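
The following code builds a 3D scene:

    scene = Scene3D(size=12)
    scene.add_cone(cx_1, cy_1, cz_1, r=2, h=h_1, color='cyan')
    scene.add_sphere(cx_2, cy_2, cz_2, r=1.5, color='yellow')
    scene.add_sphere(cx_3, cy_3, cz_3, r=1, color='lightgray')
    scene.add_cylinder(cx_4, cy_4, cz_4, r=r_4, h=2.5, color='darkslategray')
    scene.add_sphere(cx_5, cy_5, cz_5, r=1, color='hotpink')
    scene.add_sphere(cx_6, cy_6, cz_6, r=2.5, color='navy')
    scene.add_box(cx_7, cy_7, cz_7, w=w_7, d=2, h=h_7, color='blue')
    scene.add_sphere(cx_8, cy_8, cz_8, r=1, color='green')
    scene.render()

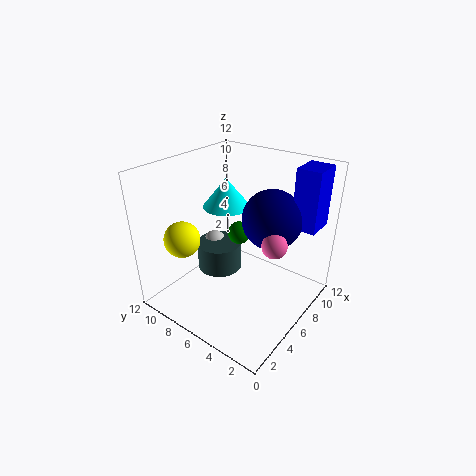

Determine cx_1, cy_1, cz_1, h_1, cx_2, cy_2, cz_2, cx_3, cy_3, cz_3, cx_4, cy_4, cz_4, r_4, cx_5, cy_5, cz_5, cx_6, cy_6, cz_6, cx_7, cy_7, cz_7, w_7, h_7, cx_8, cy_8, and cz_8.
cx_1 = 7, cy_1 = 8, cz_1 = 8, h_1 = 2.5, cx_2 = 3, cy_2 = 9.5, cz_2 = 6, cx_3 = 7, cy_3 = 9.5, cz_3 = 4, cx_4 = 6.5, cy_4 = 8.5, cz_4 = 2, r_4 = 2, cx_5 = 6, cy_5 = 2.5, cz_5 = 6.5, cx_6 = 8, cy_6 = 4, cz_6 = 7.5, cx_7 = 8.5, cy_7 = 0.5, cz_7 = 7, w_7 = 2.5, h_7 = 5, cx_8 = 7.5, cy_8 = 7, cz_8 = 5.5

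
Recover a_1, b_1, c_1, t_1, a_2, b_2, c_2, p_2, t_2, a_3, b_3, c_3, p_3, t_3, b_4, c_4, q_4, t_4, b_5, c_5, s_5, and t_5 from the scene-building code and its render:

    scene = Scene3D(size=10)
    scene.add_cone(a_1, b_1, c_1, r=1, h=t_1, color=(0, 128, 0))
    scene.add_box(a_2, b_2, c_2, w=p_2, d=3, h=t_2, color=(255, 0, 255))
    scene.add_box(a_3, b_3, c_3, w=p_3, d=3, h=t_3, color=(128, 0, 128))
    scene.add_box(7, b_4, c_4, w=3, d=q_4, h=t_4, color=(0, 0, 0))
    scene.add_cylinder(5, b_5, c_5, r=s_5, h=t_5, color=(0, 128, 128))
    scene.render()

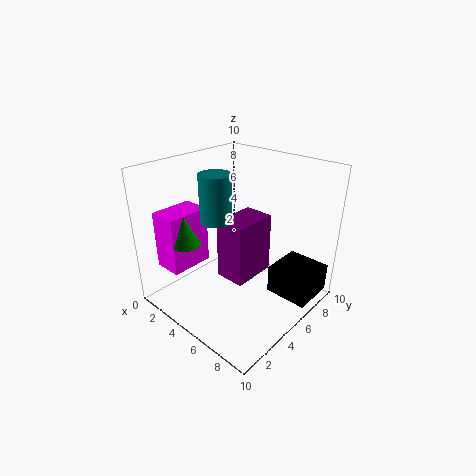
a_1 = 3, b_1 = 2, c_1 = 5, t_1 = 2, a_2 = 1, b_2 = 1, c_2 = 3, p_2 = 2, t_2 = 4, a_3 = 5, b_3 = 3, c_3 = 3, p_3 = 2, t_3 = 4, b_4 = 6, c_4 = 1, q_4 = 3, t_4 = 2, b_5 = 3, c_5 = 7, s_5 = 1, t_5 = 3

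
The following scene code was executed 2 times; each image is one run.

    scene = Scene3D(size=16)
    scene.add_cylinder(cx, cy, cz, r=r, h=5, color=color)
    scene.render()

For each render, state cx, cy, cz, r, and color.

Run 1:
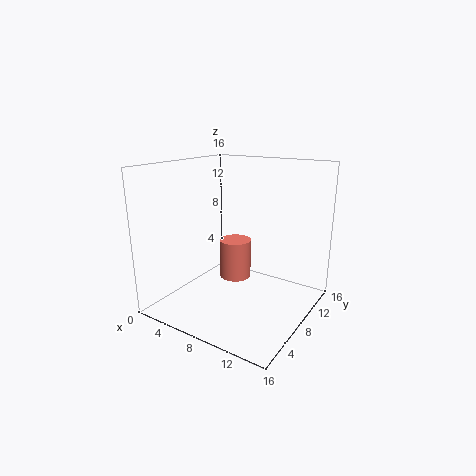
cx = 5, cy = 12, cz = 1, r = 2, color = 'salmon'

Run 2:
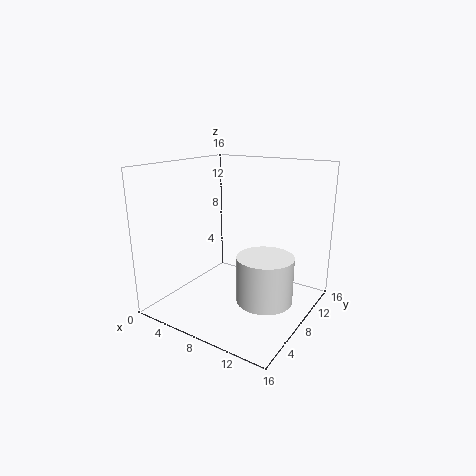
cx = 12, cy = 7, cz = 2, r = 3, color = 'white'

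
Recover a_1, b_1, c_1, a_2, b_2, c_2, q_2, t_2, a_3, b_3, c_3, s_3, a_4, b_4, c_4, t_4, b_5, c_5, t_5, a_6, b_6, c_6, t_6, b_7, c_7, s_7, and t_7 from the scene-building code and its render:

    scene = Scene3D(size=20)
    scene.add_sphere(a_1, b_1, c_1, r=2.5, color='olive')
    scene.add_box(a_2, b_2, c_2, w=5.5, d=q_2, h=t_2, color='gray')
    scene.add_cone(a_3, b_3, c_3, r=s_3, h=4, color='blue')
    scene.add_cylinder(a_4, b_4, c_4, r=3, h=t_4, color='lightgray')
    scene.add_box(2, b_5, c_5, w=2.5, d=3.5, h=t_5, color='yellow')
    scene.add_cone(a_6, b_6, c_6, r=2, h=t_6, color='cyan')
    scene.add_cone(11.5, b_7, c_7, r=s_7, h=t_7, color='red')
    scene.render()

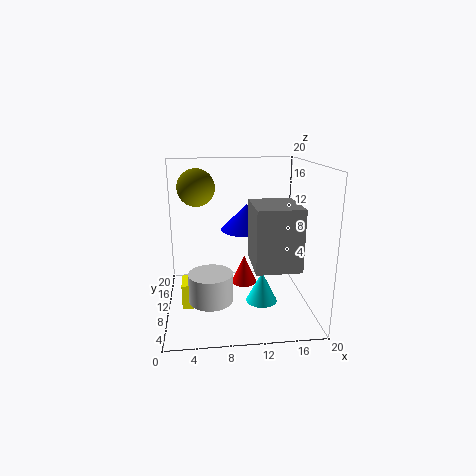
a_1 = 4.5, b_1 = 10.5, c_1 = 17, a_2 = 11, b_2 = 1, c_2 = 8.5, q_2 = 6.5, t_2 = 7.5, a_3 = 12, b_3 = 15.5, c_3 = 9.5, s_3 = 4, a_4 = 6, b_4 = 7.5, c_4 = 2, t_4 = 4, b_5 = 8, c_5 = 0.5, t_5 = 3.5, a_6 = 12.5, b_6 = 5, c_6 = 3, t_6 = 4, b_7 = 14.5, c_7 = 1, s_7 = 2, t_7 = 4.5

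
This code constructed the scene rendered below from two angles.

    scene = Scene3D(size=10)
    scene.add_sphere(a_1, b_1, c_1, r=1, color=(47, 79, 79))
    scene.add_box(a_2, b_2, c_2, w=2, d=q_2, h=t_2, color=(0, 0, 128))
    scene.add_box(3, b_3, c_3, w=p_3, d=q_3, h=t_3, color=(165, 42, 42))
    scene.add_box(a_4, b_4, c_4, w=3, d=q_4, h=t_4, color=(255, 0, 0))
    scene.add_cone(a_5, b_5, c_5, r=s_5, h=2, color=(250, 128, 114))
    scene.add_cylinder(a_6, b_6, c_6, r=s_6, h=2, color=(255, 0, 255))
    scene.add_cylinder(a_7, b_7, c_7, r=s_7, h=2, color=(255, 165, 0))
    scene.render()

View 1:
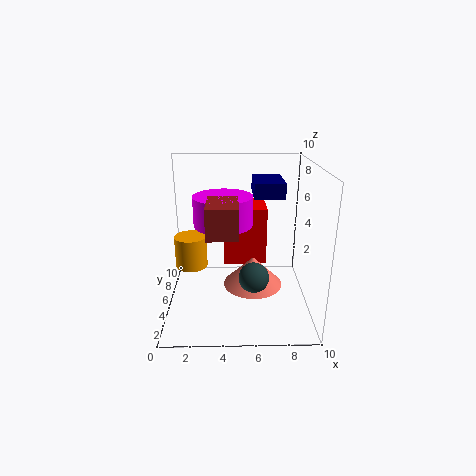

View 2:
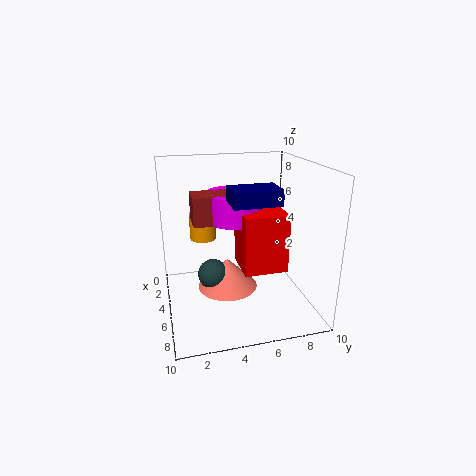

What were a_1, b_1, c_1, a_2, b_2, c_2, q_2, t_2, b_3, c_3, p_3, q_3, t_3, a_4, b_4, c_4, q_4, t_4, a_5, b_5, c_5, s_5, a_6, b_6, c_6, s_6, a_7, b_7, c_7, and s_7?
a_1 = 6, b_1 = 3, c_1 = 3, a_2 = 6, b_2 = 4, c_2 = 8, q_2 = 3, t_2 = 1, b_3 = 2, c_3 = 6, p_3 = 2, q_3 = 3, t_3 = 2, a_4 = 4, b_4 = 5, c_4 = 3, q_4 = 3, t_4 = 4, a_5 = 6, b_5 = 4, c_5 = 2, s_5 = 2, a_6 = 4, b_6 = 5, c_6 = 6, s_6 = 2, a_7 = 2, b_7 = 3, c_7 = 4, s_7 = 1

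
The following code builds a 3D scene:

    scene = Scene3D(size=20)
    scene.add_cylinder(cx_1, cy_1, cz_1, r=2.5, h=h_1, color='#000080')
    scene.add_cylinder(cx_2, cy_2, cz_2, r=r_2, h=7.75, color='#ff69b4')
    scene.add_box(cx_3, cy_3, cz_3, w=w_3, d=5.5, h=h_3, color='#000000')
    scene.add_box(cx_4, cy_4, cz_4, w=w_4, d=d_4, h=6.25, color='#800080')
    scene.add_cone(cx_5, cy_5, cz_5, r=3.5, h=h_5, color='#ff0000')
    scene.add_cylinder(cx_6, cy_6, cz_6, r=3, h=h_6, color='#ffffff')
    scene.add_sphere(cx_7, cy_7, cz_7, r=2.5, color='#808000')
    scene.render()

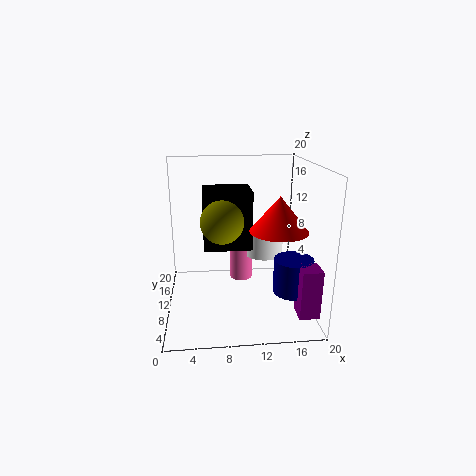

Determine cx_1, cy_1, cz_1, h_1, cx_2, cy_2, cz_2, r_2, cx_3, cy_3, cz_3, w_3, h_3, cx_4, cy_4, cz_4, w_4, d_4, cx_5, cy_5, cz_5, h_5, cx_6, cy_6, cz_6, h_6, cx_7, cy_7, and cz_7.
cx_1 = 16.5, cy_1 = 4.5, cz_1 = 4.5, h_1 = 4.5, cx_2 = 11, cy_2 = 15, cz_2 = 1.5, r_2 = 1.75, cx_3 = 5.25, cy_3 = 9.5, cz_3 = 8.25, w_3 = 6.75, h_3 = 8.25, cx_4 = 16.5, cy_4 = 0.5, cz_4 = 2.75, w_4 = 2.5, d_4 = 2.75, cx_5 = 14.25, cy_5 = 4, cz_5 = 13, h_5 = 4.25, cx_6 = 14.5, cy_6 = 14.75, cz_6 = 5.5, h_6 = 3.75, cx_7 = 7.5, cy_7 = 3.5, cz_7 = 14.5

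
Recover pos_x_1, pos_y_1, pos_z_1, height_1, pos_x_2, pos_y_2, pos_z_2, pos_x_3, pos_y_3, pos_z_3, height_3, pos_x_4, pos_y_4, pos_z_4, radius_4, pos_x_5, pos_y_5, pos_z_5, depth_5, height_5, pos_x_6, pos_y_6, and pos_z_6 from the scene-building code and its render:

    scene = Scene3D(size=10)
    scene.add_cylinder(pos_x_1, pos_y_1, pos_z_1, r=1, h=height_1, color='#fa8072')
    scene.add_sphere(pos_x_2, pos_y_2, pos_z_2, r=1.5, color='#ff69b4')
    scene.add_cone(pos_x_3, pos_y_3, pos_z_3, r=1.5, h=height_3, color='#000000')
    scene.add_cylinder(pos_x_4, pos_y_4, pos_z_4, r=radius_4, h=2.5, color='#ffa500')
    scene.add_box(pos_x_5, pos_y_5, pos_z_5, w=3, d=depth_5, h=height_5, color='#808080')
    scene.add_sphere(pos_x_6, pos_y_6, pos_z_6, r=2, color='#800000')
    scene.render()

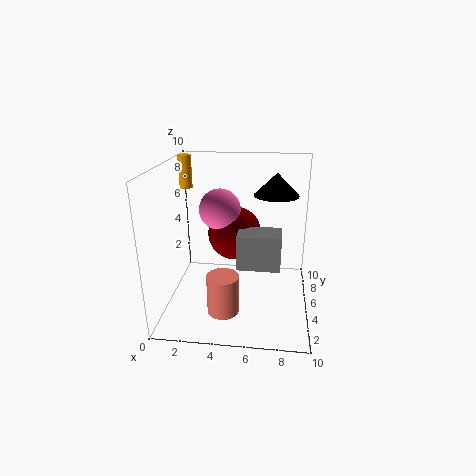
pos_x_1 = 4.5
pos_y_1 = 1.5
pos_z_1 = 1.5
height_1 = 2.5
pos_x_2 = 3.5
pos_y_2 = 6.5
pos_z_2 = 6.5
pos_x_3 = 7.5
pos_y_3 = 5.5
pos_z_3 = 8
height_3 = 1.5
pos_x_4 = 0.5
pos_y_4 = 8.5
pos_z_4 = 7.5
radius_4 = 0.5
pos_x_5 = 5
pos_y_5 = 4
pos_z_5 = 3
depth_5 = 2
height_5 = 2.5
pos_x_6 = 4.5
pos_y_6 = 7
pos_z_6 = 4.5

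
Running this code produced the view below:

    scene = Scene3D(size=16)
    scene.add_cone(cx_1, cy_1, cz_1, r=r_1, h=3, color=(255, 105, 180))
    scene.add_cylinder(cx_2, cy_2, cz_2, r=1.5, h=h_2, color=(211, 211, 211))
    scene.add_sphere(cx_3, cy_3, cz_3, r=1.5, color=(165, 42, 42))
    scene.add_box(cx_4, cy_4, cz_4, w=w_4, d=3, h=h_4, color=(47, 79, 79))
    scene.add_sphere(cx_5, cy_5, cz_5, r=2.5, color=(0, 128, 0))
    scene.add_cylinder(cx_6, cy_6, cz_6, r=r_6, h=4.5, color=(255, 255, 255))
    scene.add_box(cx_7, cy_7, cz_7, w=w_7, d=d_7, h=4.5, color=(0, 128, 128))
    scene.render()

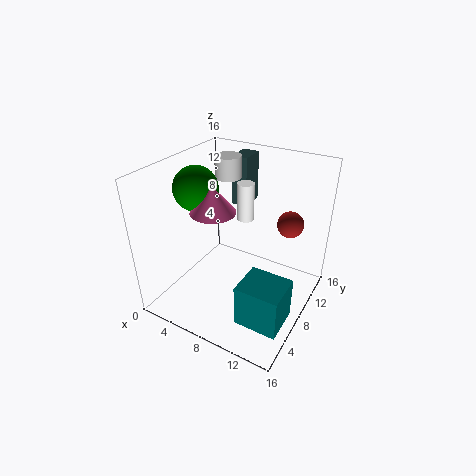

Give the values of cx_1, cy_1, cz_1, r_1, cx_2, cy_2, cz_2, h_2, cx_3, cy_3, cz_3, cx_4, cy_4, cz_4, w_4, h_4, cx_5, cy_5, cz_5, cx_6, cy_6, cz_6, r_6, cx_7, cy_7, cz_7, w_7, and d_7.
cx_1 = 5.5
cy_1 = 7
cz_1 = 11
r_1 = 2.5
cx_2 = 5
cy_2 = 11
cz_2 = 13.5
h_2 = 2.5
cx_3 = 12.5
cy_3 = 12
cz_3 = 9
cx_4 = 4.5
cy_4 = 12.5
cz_4 = 9.5
w_4 = 2
h_4 = 6
cx_5 = 3
cy_5 = 7.5
cz_5 = 13
cx_6 = 7
cy_6 = 11.5
cz_6 = 8.5
r_6 = 1
cx_7 = 11
cy_7 = 2
cz_7 = 2
w_7 = 4.5
d_7 = 4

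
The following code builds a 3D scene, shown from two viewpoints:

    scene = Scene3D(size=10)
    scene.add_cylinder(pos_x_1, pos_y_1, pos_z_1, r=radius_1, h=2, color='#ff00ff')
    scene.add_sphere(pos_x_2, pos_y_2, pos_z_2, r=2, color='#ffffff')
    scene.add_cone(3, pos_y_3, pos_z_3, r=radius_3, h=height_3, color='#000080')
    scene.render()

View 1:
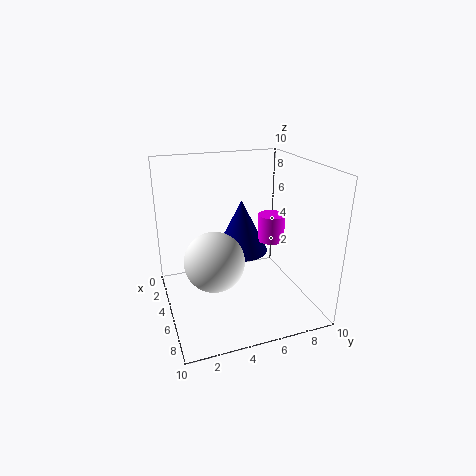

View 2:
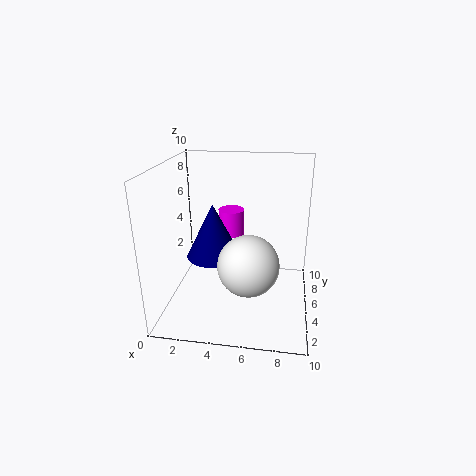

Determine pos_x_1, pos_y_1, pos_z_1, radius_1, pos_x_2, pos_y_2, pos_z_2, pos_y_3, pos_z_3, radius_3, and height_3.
pos_x_1 = 4
pos_y_1 = 8
pos_z_1 = 4
radius_1 = 1
pos_x_2 = 6
pos_y_2 = 3
pos_z_2 = 4
pos_y_3 = 6
pos_z_3 = 3
radius_3 = 2
height_3 = 4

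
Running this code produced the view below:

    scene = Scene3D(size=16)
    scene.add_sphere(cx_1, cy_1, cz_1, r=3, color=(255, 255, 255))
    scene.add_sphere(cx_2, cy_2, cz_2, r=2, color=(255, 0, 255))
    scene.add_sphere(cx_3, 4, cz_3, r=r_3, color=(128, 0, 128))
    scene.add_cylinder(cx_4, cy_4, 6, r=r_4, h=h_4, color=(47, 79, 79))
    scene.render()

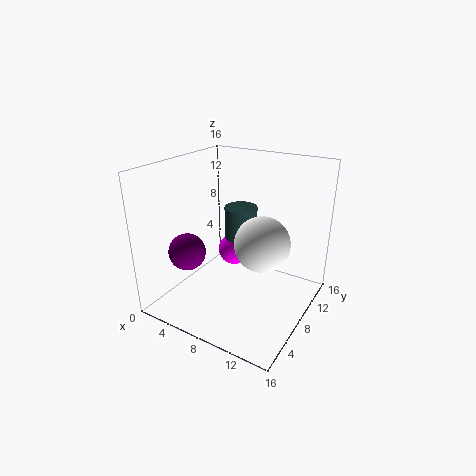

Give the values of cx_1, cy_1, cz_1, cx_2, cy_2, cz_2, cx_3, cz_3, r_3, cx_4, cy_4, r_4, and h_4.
cx_1 = 11, cy_1 = 8, cz_1 = 8, cx_2 = 5, cy_2 = 12, cz_2 = 4, cx_3 = 4, cz_3 = 7, r_3 = 2, cx_4 = 6, cy_4 = 12, r_4 = 2, h_4 = 4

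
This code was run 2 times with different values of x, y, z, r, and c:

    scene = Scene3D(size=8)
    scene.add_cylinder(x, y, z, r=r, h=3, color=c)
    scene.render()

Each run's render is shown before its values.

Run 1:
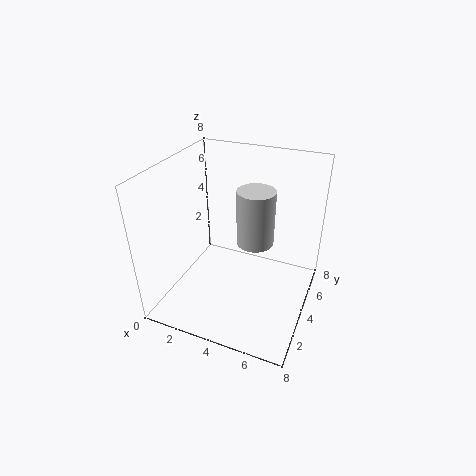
x = 5, y = 4, z = 4, r = 1, c = 'lightgray'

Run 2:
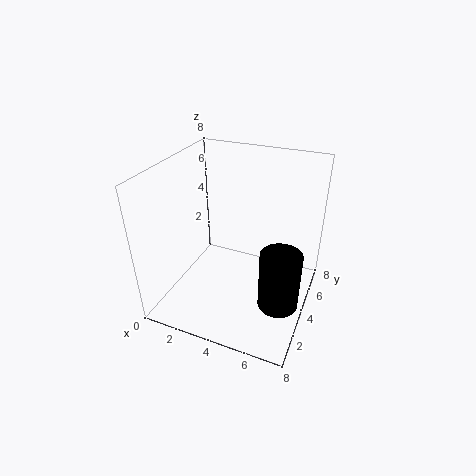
x = 7, y = 2, z = 2, r = 1, c = 'black'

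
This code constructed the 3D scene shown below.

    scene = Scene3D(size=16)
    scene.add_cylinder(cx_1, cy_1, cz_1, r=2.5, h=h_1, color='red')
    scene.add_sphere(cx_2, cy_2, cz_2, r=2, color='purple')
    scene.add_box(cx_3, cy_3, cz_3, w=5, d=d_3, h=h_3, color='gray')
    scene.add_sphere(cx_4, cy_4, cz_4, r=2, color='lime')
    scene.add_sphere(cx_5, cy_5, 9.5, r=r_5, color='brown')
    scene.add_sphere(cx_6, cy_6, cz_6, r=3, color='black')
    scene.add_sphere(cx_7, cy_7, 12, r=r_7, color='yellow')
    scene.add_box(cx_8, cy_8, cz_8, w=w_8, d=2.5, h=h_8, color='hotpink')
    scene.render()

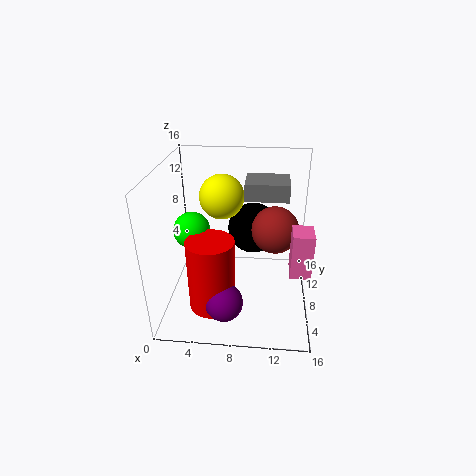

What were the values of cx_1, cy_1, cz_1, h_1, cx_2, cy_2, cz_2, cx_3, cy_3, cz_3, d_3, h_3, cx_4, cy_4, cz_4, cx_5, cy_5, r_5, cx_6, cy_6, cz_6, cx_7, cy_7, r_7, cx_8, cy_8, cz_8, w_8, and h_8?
cx_1 = 5.5, cy_1 = 4.5, cz_1 = 1.5, h_1 = 8, cx_2 = 7, cy_2 = 3, cz_2 = 3, cx_3 = 8.5, cy_3 = 10, cz_3 = 11.5, d_3 = 4, h_3 = 2, cx_4 = 3, cy_4 = 7.5, cz_4 = 9, cx_5 = 12, cy_5 = 7.5, r_5 = 2.5, cx_6 = 9.5, cy_6 = 11.5, cz_6 = 7.5, cx_7 = 6, cy_7 = 10, r_7 = 2.5, cx_8 = 13.5, cy_8 = 2.5, cz_8 = 7, w_8 = 2, h_8 = 4.5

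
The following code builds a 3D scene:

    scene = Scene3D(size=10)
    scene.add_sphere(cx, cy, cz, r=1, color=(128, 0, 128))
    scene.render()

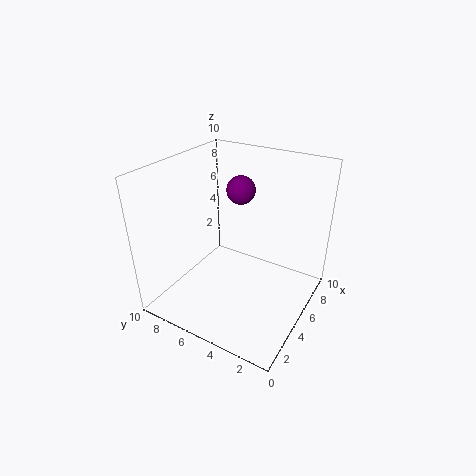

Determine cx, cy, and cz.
cx = 6.25; cy = 5.5; cz = 8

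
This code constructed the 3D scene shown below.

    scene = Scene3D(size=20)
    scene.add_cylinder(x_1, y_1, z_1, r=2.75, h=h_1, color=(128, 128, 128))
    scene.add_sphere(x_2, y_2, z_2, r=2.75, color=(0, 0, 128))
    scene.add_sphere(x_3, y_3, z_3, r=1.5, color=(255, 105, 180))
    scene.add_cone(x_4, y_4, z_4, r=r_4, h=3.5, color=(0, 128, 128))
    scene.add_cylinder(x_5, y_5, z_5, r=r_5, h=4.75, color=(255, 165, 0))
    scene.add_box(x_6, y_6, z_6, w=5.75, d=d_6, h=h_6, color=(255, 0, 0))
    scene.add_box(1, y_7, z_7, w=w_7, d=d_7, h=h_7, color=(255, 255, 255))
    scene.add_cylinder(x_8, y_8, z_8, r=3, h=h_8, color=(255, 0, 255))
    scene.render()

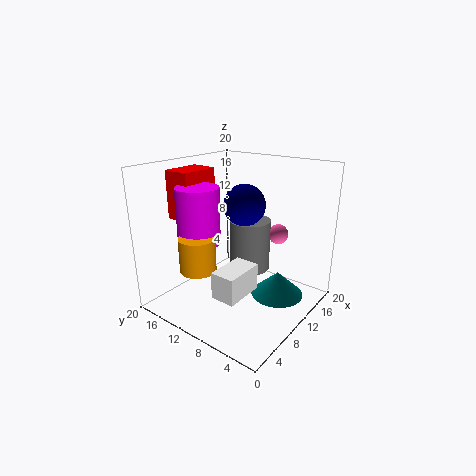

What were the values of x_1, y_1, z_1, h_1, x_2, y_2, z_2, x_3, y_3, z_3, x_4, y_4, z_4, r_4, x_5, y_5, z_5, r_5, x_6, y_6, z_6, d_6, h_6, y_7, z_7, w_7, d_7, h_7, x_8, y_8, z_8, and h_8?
x_1 = 10.75; y_1 = 8.5; z_1 = 5.75; h_1 = 7; x_2 = 9.75; y_2 = 8.75; z_2 = 15; x_3 = 16.75; y_3 = 7.5; z_3 = 9; x_4 = 13.25; y_4 = 5.25; z_4 = 1.25; r_4 = 3.75; x_5 = 5.25; y_5 = 13.25; z_5 = 6; r_5 = 2.5; x_6 = 6.5; y_6 = 16; z_6 = 11.75; d_6 = 4; h_6 = 7; y_7 = 4; z_7 = 6.25; w_7 = 5; d_7 = 3; h_7 = 3.25; x_8 = 7.25; y_8 = 14.75; z_8 = 9; h_8 = 8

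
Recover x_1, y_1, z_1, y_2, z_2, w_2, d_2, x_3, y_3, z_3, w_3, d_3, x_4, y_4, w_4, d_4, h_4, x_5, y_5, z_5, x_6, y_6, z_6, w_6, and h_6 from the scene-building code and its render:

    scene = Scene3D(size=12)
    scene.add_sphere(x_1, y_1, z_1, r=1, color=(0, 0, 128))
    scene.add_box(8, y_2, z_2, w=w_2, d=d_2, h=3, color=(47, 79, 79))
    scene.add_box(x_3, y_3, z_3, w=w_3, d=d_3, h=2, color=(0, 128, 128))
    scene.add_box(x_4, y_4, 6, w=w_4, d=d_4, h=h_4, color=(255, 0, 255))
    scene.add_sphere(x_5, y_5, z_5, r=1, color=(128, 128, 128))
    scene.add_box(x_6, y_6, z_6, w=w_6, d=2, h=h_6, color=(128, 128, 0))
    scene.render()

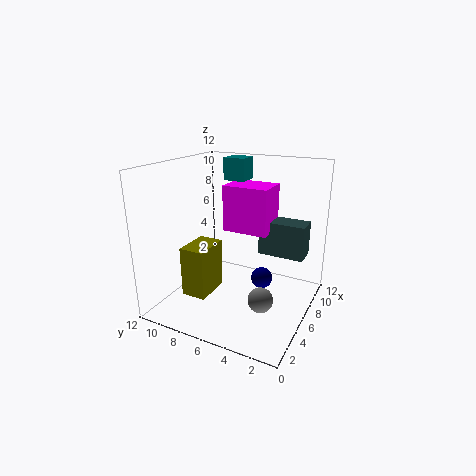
x_1 = 9
y_1 = 5
z_1 = 1
y_2 = 1
z_2 = 4
w_2 = 2
d_2 = 4
x_3 = 9
y_3 = 7
z_3 = 10
w_3 = 2
d_3 = 2
x_4 = 7
y_4 = 4
w_4 = 3
d_4 = 4
h_4 = 4
x_5 = 4
y_5 = 3
z_5 = 2
x_6 = 2
y_6 = 7
z_6 = 2
w_6 = 3
h_6 = 4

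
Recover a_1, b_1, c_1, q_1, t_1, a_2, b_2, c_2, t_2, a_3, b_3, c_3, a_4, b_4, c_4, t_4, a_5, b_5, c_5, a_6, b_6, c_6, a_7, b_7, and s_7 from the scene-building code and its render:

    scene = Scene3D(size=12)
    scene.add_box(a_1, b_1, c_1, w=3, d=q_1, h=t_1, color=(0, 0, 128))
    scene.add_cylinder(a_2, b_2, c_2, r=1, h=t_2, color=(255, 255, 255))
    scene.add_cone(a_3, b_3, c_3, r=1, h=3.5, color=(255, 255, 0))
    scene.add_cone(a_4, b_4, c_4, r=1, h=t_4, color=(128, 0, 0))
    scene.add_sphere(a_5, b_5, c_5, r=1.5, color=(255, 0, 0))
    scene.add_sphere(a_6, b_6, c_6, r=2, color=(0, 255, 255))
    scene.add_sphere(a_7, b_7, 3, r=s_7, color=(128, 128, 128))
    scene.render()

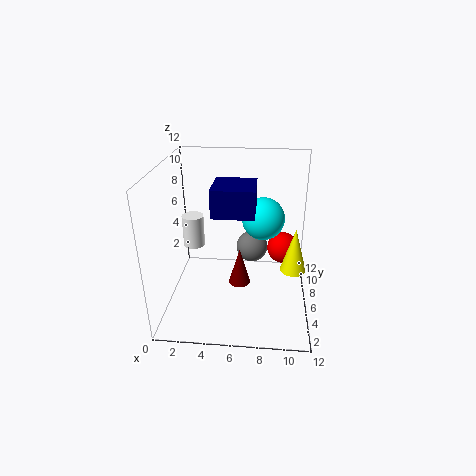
a_1 = 4.5, b_1 = 2, c_1 = 9.5, q_1 = 3, t_1 = 2, a_2 = 1.5, b_2 = 9, c_2 = 3.5, t_2 = 3, a_3 = 10.5, b_3 = 4, c_3 = 4.5, a_4 = 6, b_4 = 7.5, c_4 = 0.5, t_4 = 3.5, a_5 = 10, b_5 = 10, c_5 = 3, a_6 = 8, b_6 = 10, c_6 = 6, a_7 = 7, b_7 = 10, s_7 = 1.5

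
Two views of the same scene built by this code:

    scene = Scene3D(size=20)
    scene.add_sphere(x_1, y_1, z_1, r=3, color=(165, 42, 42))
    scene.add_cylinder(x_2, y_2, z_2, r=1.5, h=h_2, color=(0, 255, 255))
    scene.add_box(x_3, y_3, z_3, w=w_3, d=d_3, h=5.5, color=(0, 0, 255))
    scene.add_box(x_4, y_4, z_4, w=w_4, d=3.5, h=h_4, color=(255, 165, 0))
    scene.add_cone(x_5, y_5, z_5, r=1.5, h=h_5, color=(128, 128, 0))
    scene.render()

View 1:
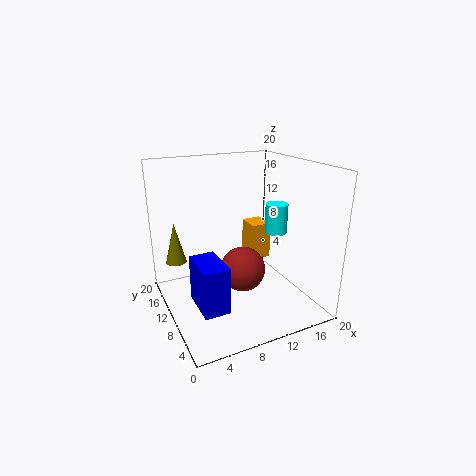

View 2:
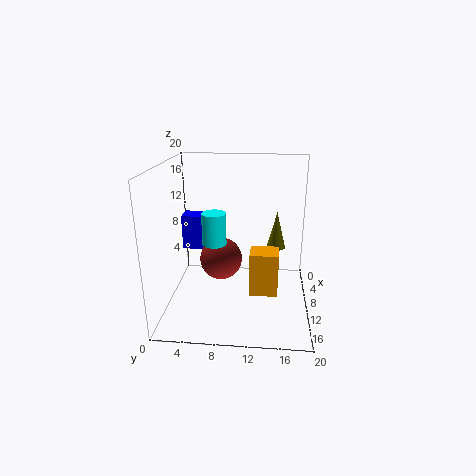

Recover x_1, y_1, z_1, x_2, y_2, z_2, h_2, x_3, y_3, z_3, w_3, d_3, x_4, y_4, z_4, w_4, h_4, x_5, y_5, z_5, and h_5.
x_1 = 9.5
y_1 = 7.5
z_1 = 6.5
x_2 = 14.5
y_2 = 7.5
z_2 = 11
h_2 = 4
x_3 = 1.5
y_3 = 0.5
z_3 = 5.5
w_3 = 3
d_3 = 5
x_4 = 13.5
y_4 = 12
z_4 = 5
w_4 = 3
h_4 = 5.5
x_5 = 2.5
y_5 = 15.5
z_5 = 5.5
h_5 = 6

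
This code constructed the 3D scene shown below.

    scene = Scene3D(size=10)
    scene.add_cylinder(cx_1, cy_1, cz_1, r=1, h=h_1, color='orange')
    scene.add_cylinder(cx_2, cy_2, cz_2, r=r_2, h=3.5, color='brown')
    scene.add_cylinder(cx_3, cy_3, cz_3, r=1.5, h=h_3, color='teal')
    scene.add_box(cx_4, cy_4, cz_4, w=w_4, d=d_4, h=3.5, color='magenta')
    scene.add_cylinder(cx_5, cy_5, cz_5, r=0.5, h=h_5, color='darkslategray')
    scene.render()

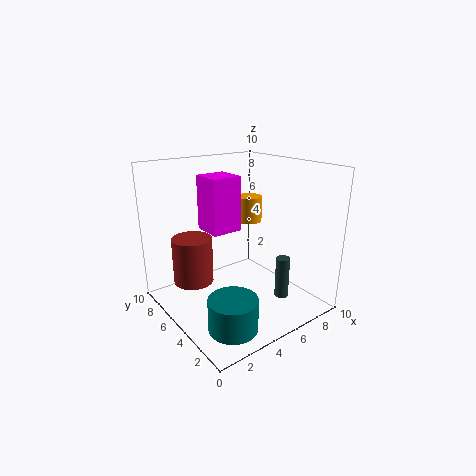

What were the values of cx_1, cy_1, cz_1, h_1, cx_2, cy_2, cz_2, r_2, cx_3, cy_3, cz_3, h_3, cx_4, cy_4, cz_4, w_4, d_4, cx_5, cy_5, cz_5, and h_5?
cx_1 = 8
cy_1 = 7.5
cz_1 = 5
h_1 = 2
cx_2 = 3
cy_2 = 8
cz_2 = 1
r_2 = 1.5
cx_3 = 2
cy_3 = 1.5
cz_3 = 1
h_3 = 2
cx_4 = 2.5
cy_4 = 4
cz_4 = 6
w_4 = 2
d_4 = 2
cx_5 = 7.5
cy_5 = 3
cz_5 = 0.5
h_5 = 3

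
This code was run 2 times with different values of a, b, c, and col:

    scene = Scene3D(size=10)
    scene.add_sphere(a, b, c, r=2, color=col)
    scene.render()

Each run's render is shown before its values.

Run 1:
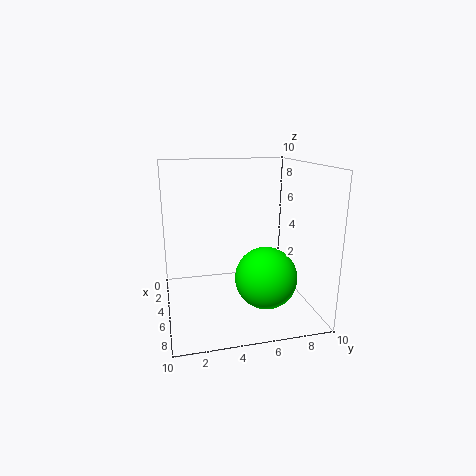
a = 7.5
b = 6.25
c = 3
col = 'lime'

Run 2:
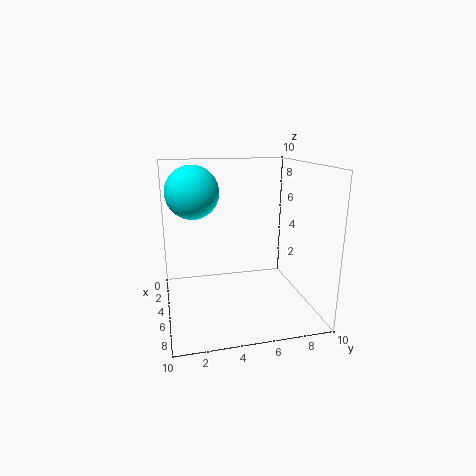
a = 2
b = 2.25
c = 7.75
col = 'cyan'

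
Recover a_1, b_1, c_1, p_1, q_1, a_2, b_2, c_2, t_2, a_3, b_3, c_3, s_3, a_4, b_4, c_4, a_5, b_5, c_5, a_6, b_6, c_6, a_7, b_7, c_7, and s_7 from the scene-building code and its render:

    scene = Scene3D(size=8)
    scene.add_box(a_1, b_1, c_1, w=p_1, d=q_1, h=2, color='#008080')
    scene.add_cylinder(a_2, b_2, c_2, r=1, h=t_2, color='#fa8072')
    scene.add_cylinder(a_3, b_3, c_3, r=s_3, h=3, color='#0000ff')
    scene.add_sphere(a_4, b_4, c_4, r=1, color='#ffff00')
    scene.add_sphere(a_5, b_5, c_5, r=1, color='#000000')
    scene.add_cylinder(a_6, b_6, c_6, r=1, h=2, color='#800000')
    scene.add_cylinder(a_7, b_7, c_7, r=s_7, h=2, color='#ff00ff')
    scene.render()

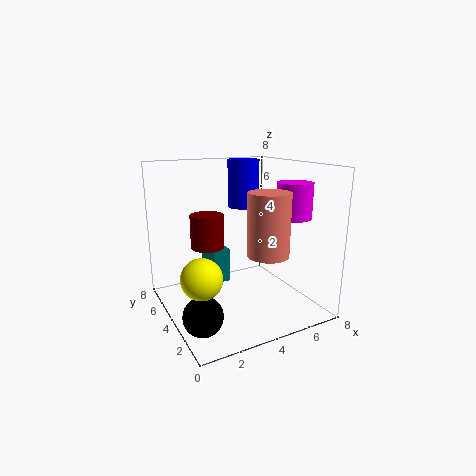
a_1 = 3; b_1 = 5; c_1 = 1; p_1 = 1; q_1 = 2; a_2 = 4; b_2 = 1; c_2 = 4; t_2 = 3; a_3 = 6; b_3 = 7; c_3 = 5; s_3 = 1; a_4 = 1; b_4 = 2; c_4 = 3; a_5 = 1; b_5 = 2; c_5 = 1; a_6 = 3; b_6 = 6; c_6 = 3; a_7 = 7; b_7 = 3; c_7 = 5; s_7 = 1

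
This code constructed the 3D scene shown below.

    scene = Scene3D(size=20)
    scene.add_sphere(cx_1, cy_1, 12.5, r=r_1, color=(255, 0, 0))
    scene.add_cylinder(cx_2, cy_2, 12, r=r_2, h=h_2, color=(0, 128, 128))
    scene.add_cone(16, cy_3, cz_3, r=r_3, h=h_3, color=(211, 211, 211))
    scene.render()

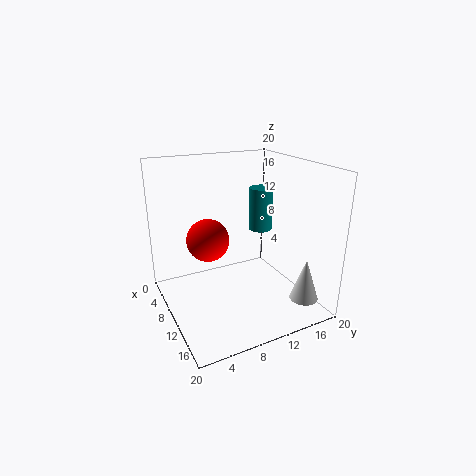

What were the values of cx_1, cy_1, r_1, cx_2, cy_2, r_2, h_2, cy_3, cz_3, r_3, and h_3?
cx_1 = 14, cy_1 = 4, r_1 = 2.5, cx_2 = 12.5, cy_2 = 12, r_2 = 1.5, h_2 = 5.5, cy_3 = 17.5, cz_3 = 1.5, r_3 = 2, h_3 = 6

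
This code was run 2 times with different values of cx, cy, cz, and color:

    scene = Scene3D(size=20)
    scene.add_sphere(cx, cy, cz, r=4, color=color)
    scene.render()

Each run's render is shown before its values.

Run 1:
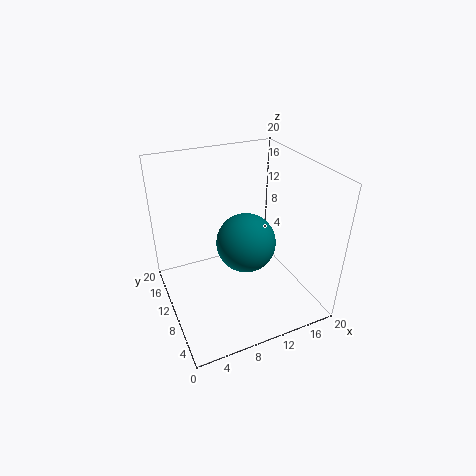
cx = 10.5; cy = 8.5; cz = 10; color = 'teal'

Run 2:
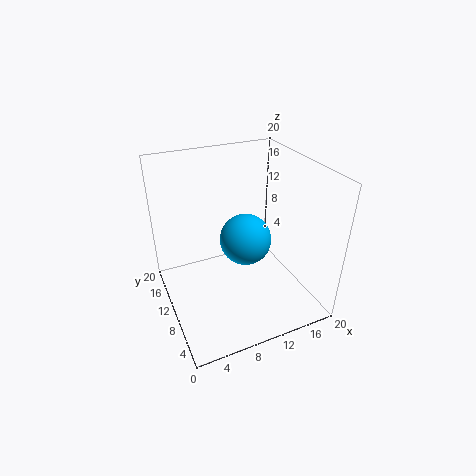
cx = 13; cy = 13.75; cz = 6.75; color = 'deepskyblue'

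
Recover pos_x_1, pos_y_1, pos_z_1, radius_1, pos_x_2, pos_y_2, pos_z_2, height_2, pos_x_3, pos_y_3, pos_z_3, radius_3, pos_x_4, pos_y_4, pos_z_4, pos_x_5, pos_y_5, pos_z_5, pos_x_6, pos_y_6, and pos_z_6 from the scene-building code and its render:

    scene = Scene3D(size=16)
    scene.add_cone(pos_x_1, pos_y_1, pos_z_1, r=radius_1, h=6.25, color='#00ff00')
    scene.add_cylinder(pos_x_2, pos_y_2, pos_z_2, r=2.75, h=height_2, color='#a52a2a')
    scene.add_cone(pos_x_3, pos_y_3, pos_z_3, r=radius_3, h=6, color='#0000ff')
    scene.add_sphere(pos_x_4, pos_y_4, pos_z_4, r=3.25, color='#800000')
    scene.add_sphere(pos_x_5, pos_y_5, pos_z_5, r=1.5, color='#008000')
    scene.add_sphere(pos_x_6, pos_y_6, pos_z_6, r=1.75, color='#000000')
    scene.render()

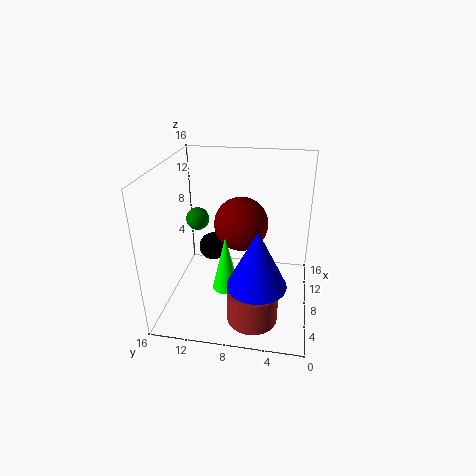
pos_x_1 = 6
pos_y_1 = 9
pos_z_1 = 2.75
radius_1 = 1.5
pos_x_2 = 4.25
pos_y_2 = 5.75
pos_z_2 = 0.25
height_2 = 3.75
pos_x_3 = 3.25
pos_y_3 = 5.25
pos_z_3 = 5.5
radius_3 = 3
pos_x_4 = 11.5
pos_y_4 = 8.25
pos_z_4 = 8
pos_x_5 = 14
pos_y_5 = 14.5
pos_z_5 = 7
pos_x_6 = 12
pos_y_6 = 12
pos_z_6 = 4.25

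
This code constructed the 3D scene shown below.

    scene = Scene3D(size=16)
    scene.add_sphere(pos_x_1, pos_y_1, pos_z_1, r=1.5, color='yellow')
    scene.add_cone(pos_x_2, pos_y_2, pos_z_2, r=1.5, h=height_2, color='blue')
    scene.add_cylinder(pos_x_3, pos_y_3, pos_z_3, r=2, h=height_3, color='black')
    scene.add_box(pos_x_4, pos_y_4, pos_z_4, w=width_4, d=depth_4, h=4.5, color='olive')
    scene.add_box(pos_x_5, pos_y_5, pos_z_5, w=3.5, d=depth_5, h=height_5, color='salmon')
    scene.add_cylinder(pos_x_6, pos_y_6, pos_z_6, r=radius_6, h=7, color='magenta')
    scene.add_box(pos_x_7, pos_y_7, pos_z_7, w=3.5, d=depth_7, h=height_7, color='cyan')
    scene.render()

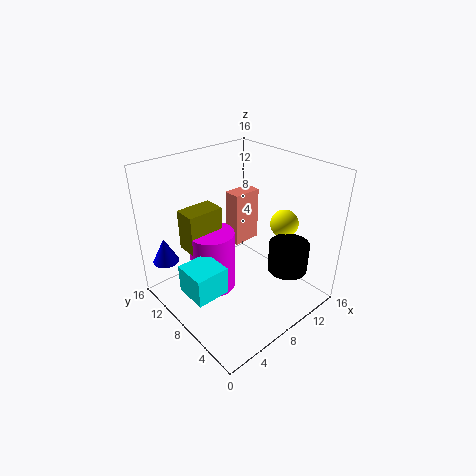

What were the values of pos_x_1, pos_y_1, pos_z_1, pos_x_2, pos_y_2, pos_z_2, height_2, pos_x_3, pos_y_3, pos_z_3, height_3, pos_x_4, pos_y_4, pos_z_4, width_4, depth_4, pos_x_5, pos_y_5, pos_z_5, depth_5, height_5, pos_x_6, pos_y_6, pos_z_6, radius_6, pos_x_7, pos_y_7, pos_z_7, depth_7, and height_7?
pos_x_1 = 11.5; pos_y_1 = 4.5; pos_z_1 = 10; pos_x_2 = 2; pos_y_2 = 14; pos_z_2 = 4.5; height_2 = 3; pos_x_3 = 9.5; pos_y_3 = 2; pos_z_3 = 6.5; height_3 = 3; pos_x_4 = 3; pos_y_4 = 9.5; pos_z_4 = 7; width_4 = 4; depth_4 = 2.5; pos_x_5 = 10; pos_y_5 = 10.5; pos_z_5 = 5; depth_5 = 2; height_5 = 6.5; pos_x_6 = 5.5; pos_y_6 = 9.5; pos_z_6 = 2; radius_6 = 2.5; pos_x_7 = 0.5; pos_y_7 = 5; pos_z_7 = 4.5; depth_7 = 3.5; height_7 = 3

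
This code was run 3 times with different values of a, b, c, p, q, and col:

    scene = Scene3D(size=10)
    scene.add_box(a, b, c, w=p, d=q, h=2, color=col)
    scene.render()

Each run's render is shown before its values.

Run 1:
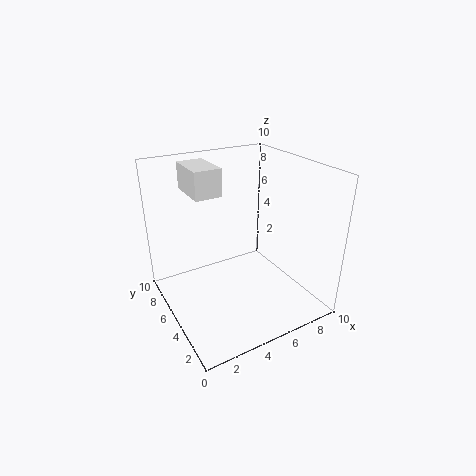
a = 2.75, b = 6.75, c = 7.5, p = 2, q = 3.25, col = 'white'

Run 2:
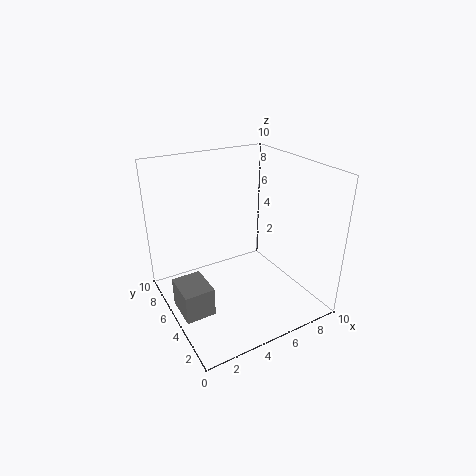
a = 0.25, b = 3.25, c = 0.75, p = 2, q = 2.5, col = 'gray'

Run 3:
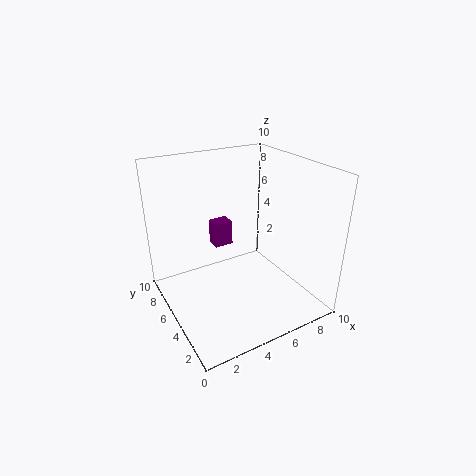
a = 5, b = 8.5, c = 2.5, p = 1.5, q = 1.25, col = 'purple'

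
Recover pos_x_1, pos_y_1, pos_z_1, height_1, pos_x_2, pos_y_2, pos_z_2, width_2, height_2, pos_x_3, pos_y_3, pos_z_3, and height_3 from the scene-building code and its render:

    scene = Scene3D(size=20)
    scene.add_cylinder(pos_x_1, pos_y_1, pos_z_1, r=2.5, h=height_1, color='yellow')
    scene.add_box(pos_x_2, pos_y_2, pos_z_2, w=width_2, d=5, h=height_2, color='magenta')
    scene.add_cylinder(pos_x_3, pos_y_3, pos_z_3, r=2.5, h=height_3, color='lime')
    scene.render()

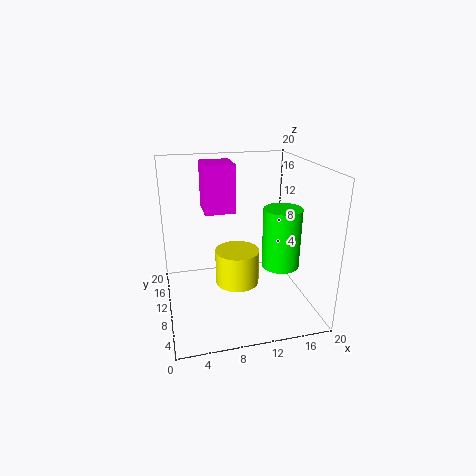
pos_x_1 = 8; pos_y_1 = 2.5; pos_z_1 = 8; height_1 = 4; pos_x_2 = 6; pos_y_2 = 13; pos_z_2 = 12.5; width_2 = 4.5; height_2 = 7; pos_x_3 = 15; pos_y_3 = 6.5; pos_z_3 = 7; height_3 = 8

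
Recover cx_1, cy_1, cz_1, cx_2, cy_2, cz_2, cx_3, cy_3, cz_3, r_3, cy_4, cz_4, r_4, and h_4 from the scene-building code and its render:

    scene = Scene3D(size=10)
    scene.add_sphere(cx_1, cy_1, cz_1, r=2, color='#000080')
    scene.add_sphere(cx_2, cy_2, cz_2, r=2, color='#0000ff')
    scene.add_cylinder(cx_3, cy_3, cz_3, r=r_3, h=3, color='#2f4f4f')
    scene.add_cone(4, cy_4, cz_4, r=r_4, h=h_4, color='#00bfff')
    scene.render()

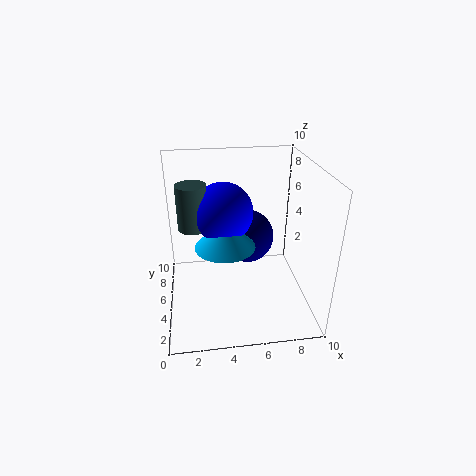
cx_1 = 6, cy_1 = 7, cz_1 = 4, cx_2 = 4, cy_2 = 5, cz_2 = 7, cx_3 = 2, cy_3 = 5, cz_3 = 6, r_3 = 1, cy_4 = 4, cz_4 = 5, r_4 = 2, h_4 = 2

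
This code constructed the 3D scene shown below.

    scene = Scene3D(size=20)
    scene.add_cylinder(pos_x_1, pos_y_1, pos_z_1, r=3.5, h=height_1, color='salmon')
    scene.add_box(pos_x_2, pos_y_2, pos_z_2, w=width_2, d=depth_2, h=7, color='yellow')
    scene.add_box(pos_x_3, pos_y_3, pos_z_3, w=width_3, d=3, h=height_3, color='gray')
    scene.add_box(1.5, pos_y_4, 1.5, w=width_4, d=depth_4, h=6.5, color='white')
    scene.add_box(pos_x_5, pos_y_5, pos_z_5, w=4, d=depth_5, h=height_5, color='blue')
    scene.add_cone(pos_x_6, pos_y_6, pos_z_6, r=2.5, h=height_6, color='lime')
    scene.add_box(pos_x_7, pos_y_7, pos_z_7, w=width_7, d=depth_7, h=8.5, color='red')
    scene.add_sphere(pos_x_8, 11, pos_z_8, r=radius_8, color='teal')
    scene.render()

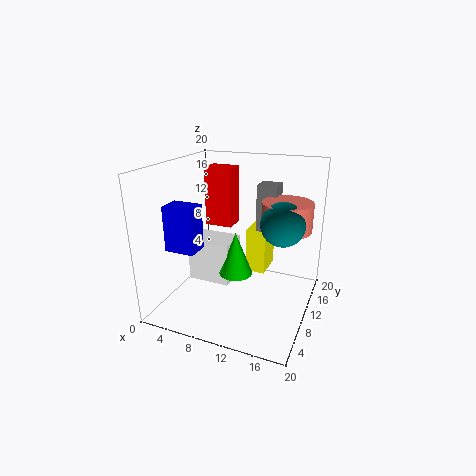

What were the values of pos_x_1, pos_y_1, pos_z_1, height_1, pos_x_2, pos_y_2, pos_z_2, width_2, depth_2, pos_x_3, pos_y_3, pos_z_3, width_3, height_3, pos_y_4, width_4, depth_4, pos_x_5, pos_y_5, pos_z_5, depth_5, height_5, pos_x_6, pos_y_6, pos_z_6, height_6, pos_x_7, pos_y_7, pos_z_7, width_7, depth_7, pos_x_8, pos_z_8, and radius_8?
pos_x_1 = 16, pos_y_1 = 13, pos_z_1 = 11, height_1 = 4, pos_x_2 = 9.5, pos_y_2 = 14.5, pos_z_2 = 2.5, width_2 = 3, depth_2 = 5, pos_x_3 = 11, pos_y_3 = 14.5, pos_z_3 = 9, width_3 = 3, height_3 = 7.5, pos_y_4 = 10.5, width_4 = 6.5, depth_4 = 5, pos_x_5 = 2.5, pos_y_5 = 3.5, pos_z_5 = 9.5, depth_5 = 3, height_5 = 6, pos_x_6 = 9, pos_y_6 = 11.5, pos_z_6 = 3.5, height_6 = 6.5, pos_x_7 = 4, pos_y_7 = 12, pos_z_7 = 10.5, width_7 = 4, depth_7 = 3, pos_x_8 = 16, pos_z_8 = 12.5, radius_8 = 3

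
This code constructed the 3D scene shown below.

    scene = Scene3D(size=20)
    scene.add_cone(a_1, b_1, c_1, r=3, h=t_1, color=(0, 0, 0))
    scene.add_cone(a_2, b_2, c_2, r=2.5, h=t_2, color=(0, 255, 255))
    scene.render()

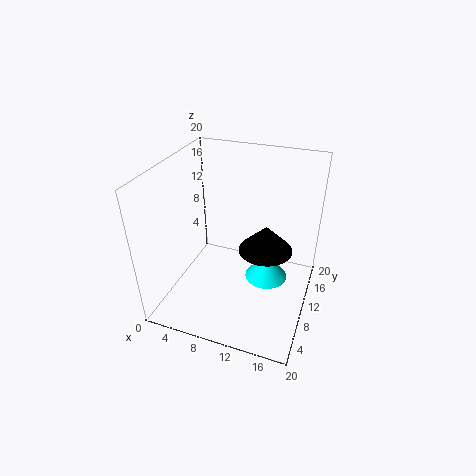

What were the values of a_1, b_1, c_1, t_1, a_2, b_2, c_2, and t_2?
a_1 = 15.5
b_1 = 4
c_1 = 13.5
t_1 = 3
a_2 = 15.5
b_2 = 5
c_2 = 9
t_2 = 3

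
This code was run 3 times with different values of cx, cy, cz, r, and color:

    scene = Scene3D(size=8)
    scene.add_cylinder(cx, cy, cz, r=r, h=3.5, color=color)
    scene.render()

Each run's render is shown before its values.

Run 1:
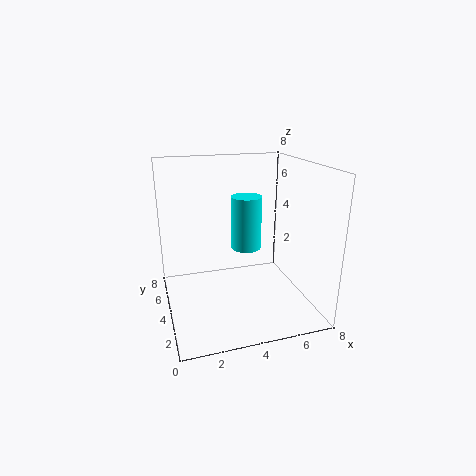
cx = 5.5; cy = 7; cz = 2; r = 1; color = 'cyan'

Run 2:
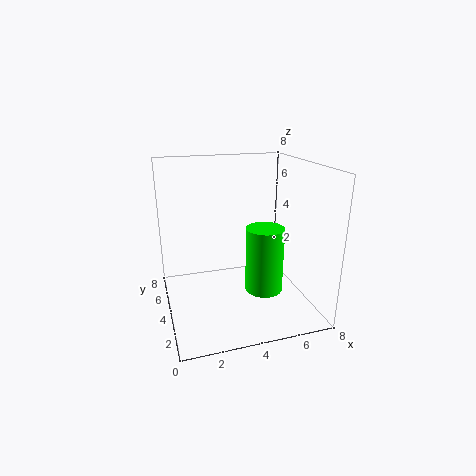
cx = 5; cy = 2.5; cz = 1.5; r = 1; color = 'lime'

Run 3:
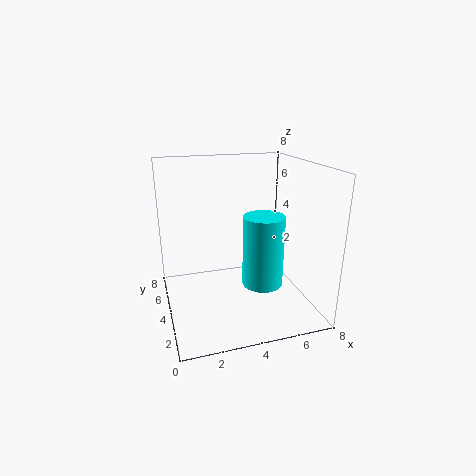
cx = 4.5; cy = 1.5; cz = 2.5; r = 1; color = 'cyan'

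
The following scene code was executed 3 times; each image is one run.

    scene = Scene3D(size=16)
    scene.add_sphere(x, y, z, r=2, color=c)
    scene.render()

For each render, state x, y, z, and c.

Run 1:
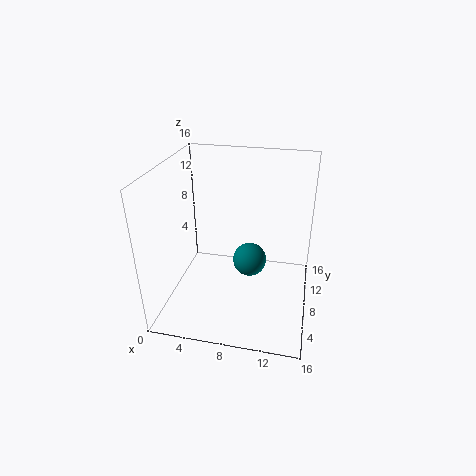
x = 9, y = 10, z = 4, c = 'teal'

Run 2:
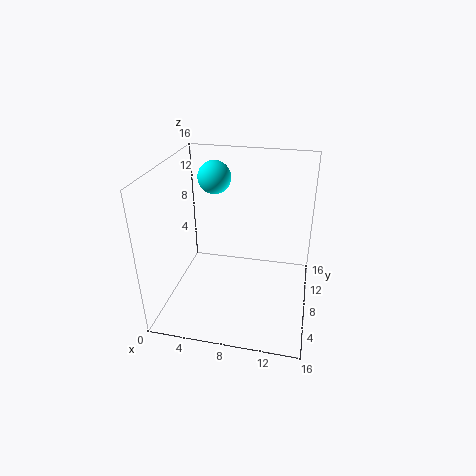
x = 4, y = 13, z = 13, c = 'cyan'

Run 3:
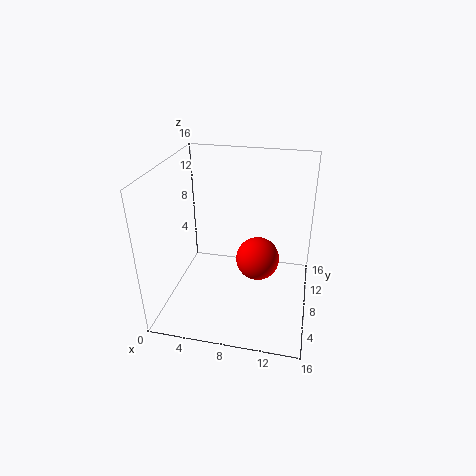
x = 11, y = 3, z = 9, c = 'red'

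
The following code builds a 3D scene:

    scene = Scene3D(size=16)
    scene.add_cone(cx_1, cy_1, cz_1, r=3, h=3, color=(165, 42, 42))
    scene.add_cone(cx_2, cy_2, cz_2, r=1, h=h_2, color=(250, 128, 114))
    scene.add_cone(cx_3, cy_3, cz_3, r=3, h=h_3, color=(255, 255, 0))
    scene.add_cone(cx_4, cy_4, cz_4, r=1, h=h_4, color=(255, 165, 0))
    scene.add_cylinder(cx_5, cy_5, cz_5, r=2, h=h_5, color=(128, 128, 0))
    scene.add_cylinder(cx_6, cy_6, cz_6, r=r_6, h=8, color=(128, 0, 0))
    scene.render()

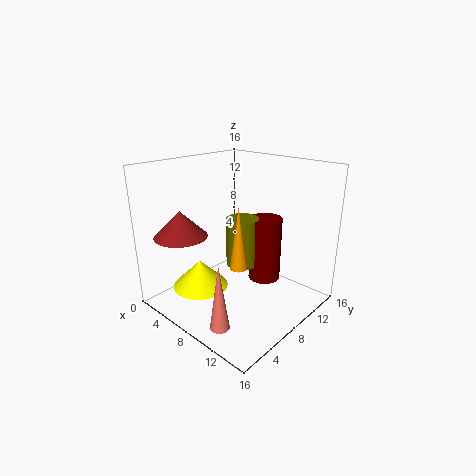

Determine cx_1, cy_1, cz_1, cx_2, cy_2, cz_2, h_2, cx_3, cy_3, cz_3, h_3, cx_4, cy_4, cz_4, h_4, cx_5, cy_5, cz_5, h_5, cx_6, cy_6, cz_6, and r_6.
cx_1 = 3; cy_1 = 4; cz_1 = 8; cx_2 = 11; cy_2 = 2; cz_2 = 1; h_2 = 7; cx_3 = 6; cy_3 = 4; cz_3 = 3; h_3 = 3; cx_4 = 9; cy_4 = 7; cz_4 = 5; h_4 = 7; cx_5 = 6; cy_5 = 11; cz_5 = 3; h_5 = 6; cx_6 = 8; cy_6 = 13; cz_6 = 1; r_6 = 2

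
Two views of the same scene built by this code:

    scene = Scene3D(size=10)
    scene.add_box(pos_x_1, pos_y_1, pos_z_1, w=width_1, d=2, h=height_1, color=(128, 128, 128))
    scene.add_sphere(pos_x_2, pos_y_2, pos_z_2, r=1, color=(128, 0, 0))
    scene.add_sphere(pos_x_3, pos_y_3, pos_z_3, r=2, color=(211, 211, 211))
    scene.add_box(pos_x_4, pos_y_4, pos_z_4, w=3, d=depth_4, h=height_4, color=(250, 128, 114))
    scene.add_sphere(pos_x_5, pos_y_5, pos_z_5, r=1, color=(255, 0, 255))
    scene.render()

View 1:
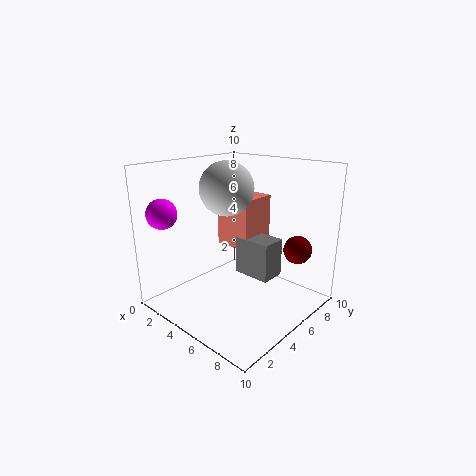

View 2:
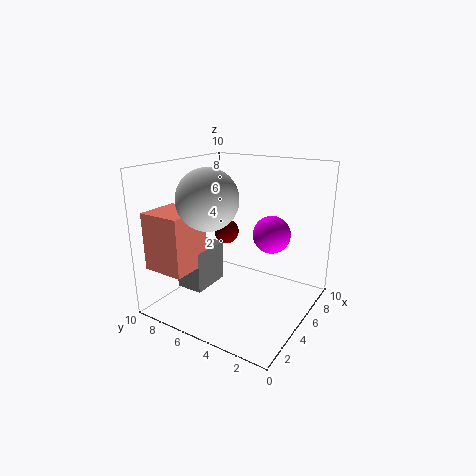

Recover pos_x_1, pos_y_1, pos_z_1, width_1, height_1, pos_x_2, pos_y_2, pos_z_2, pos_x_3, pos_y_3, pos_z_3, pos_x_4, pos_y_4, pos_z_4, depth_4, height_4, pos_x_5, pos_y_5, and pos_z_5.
pos_x_1 = 3; pos_y_1 = 7; pos_z_1 = 1; width_1 = 3; height_1 = 3; pos_x_2 = 8; pos_y_2 = 8; pos_z_2 = 4; pos_x_3 = 3; pos_y_3 = 6; pos_z_3 = 8; pos_x_4 = 1; pos_y_4 = 7; pos_z_4 = 3; depth_4 = 3; height_4 = 4; pos_x_5 = 2; pos_y_5 = 1; pos_z_5 = 7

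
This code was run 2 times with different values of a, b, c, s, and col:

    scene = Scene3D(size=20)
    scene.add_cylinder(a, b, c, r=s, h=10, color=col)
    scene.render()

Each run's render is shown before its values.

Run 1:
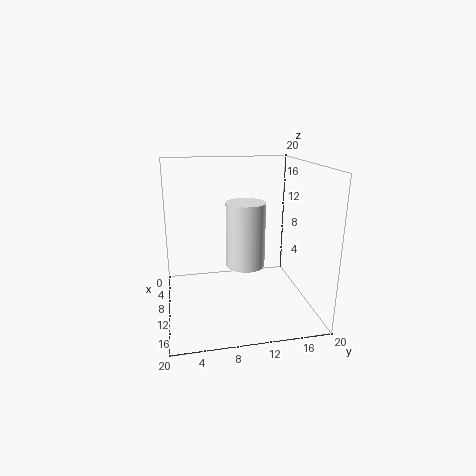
a = 6
b = 12
c = 4
s = 3
col = 'white'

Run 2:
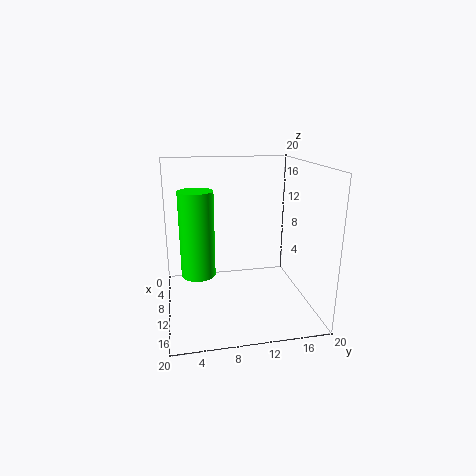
a = 16
b = 4
c = 8
s = 2
col = 'lime'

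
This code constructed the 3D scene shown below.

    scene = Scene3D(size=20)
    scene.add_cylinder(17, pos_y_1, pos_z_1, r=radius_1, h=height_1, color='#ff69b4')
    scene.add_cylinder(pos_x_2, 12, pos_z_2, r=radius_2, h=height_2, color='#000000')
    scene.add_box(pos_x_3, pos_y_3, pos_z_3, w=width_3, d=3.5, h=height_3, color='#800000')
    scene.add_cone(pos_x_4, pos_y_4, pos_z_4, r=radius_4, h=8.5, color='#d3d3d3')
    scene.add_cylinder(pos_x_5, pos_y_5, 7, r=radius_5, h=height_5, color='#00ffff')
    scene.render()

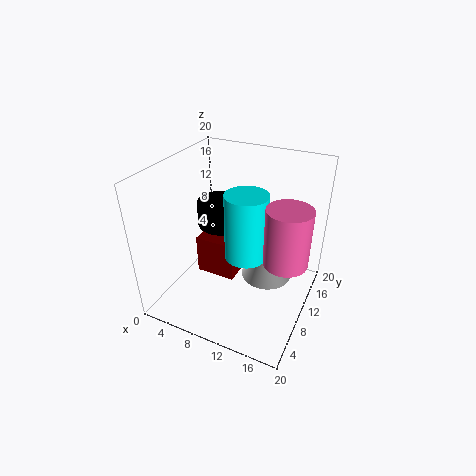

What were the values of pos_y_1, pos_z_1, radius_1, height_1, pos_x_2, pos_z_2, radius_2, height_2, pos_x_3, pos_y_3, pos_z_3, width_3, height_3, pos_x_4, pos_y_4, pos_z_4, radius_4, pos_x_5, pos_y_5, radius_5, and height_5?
pos_y_1 = 10
pos_z_1 = 8
radius_1 = 3
height_1 = 8
pos_x_2 = 6.5
pos_z_2 = 10.5
radius_2 = 3.5
height_2 = 3.5
pos_x_3 = 3
pos_y_3 = 10
pos_z_3 = 2
width_3 = 6
height_3 = 6
pos_x_4 = 12.5
pos_y_4 = 15.5
pos_z_4 = 0.5
radius_4 = 4
pos_x_5 = 11
pos_y_5 = 10.5
radius_5 = 3
height_5 = 9.5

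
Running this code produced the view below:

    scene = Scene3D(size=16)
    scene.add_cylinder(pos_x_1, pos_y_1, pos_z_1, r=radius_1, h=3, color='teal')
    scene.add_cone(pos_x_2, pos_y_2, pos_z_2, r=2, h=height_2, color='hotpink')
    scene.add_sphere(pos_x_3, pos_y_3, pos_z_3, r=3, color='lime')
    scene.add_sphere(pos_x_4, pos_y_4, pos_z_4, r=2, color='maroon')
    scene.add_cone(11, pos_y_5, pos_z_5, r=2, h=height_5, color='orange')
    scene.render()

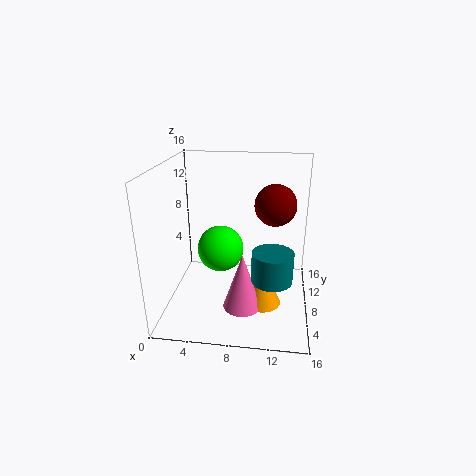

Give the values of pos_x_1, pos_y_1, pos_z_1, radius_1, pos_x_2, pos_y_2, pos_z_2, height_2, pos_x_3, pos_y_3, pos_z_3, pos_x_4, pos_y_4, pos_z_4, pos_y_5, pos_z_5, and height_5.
pos_x_1 = 12; pos_y_1 = 3; pos_z_1 = 6; radius_1 = 2; pos_x_2 = 9; pos_y_2 = 4; pos_z_2 = 2; height_2 = 6; pos_x_3 = 5; pos_y_3 = 13; pos_z_3 = 4; pos_x_4 = 12; pos_y_4 = 5; pos_z_4 = 13; pos_y_5 = 5; pos_z_5 = 2; height_5 = 4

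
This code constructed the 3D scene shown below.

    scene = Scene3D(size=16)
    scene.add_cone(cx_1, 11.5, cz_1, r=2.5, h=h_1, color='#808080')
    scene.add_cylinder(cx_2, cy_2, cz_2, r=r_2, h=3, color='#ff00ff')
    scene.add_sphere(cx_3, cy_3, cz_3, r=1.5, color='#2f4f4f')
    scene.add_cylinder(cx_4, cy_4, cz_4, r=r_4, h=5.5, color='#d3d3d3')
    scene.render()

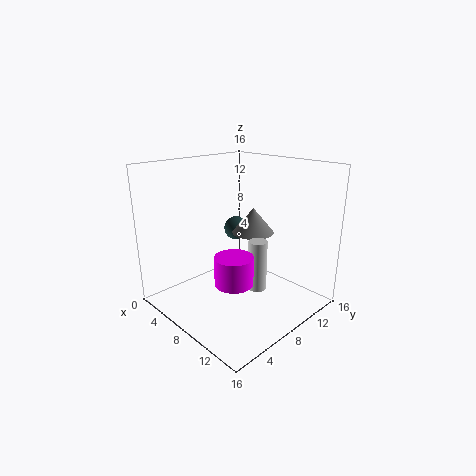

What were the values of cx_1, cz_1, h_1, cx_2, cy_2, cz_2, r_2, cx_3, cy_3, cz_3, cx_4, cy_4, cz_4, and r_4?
cx_1 = 7
cz_1 = 7.5
h_1 = 3
cx_2 = 10.5
cy_2 = 5
cz_2 = 4.5
r_2 = 2
cx_3 = 3.5
cy_3 = 12
cz_3 = 7
cx_4 = 11
cy_4 = 8
cz_4 = 3
r_4 = 1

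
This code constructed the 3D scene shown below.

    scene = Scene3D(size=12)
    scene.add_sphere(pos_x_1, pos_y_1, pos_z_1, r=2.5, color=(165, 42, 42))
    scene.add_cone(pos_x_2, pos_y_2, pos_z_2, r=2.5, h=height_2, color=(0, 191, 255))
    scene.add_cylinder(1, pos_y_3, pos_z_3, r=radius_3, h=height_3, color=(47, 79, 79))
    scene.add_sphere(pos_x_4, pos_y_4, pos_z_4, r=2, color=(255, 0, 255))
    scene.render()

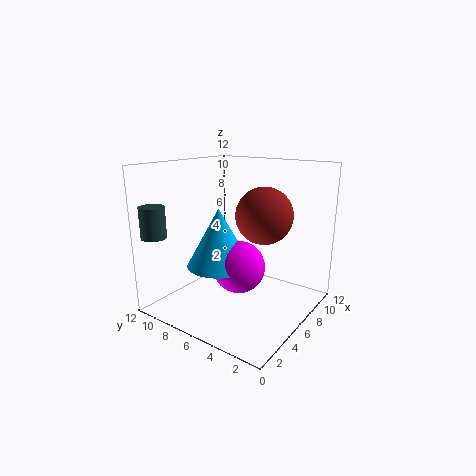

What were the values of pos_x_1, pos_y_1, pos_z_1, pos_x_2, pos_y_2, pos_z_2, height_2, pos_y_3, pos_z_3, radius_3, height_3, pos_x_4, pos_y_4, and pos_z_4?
pos_x_1 = 8.5; pos_y_1 = 5; pos_z_1 = 7.5; pos_x_2 = 3.5; pos_y_2 = 6; pos_z_2 = 4.5; height_2 = 4.5; pos_y_3 = 10.5; pos_z_3 = 6.5; radius_3 = 1; height_3 = 2.5; pos_x_4 = 4; pos_y_4 = 4.5; pos_z_4 = 4.5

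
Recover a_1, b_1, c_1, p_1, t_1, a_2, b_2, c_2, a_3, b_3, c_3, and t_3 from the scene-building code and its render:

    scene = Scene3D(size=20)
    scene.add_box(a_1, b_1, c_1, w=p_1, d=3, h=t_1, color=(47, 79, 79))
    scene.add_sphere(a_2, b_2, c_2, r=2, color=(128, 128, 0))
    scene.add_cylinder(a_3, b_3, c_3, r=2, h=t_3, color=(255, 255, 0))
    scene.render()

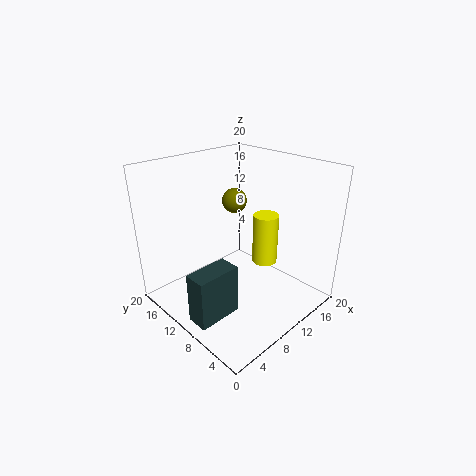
a_1 = 1; b_1 = 7; c_1 = 1; p_1 = 6; t_1 = 7; a_2 = 16; b_2 = 17; c_2 = 12; a_3 = 17; b_3 = 11; c_3 = 3; t_3 = 8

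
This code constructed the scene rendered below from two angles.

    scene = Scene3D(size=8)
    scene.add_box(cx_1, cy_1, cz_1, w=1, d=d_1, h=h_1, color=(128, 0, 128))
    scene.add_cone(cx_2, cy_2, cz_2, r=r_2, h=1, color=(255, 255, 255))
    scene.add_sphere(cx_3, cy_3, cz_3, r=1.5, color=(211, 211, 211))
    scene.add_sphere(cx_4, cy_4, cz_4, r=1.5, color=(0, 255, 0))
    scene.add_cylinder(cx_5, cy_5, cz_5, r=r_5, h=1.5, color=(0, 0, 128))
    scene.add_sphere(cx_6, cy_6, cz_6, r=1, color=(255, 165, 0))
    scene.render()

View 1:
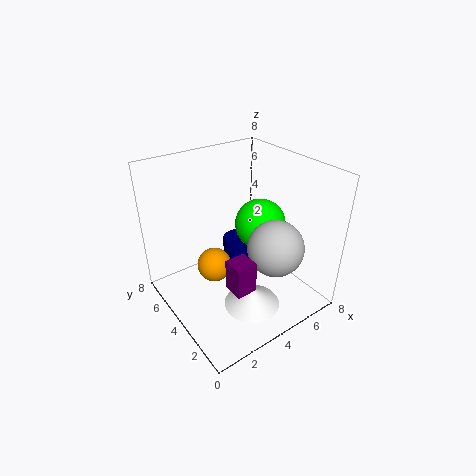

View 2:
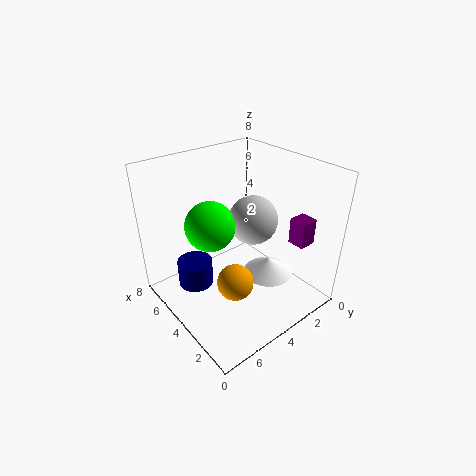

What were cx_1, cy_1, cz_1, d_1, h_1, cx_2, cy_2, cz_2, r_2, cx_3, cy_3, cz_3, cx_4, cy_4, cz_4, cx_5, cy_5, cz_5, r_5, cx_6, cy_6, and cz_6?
cx_1 = 1.5; cy_1 = 0.5; cz_1 = 3.5; d_1 = 1; h_1 = 1.5; cx_2 = 3.5; cy_2 = 2; cz_2 = 1; r_2 = 1.5; cx_3 = 5; cy_3 = 2; cz_3 = 4; cx_4 = 6; cy_4 = 4.5; cz_4 = 4; cx_5 = 5.5; cy_5 = 6; cz_5 = 1; r_5 = 1; cx_6 = 3; cy_6 = 5; cz_6 = 2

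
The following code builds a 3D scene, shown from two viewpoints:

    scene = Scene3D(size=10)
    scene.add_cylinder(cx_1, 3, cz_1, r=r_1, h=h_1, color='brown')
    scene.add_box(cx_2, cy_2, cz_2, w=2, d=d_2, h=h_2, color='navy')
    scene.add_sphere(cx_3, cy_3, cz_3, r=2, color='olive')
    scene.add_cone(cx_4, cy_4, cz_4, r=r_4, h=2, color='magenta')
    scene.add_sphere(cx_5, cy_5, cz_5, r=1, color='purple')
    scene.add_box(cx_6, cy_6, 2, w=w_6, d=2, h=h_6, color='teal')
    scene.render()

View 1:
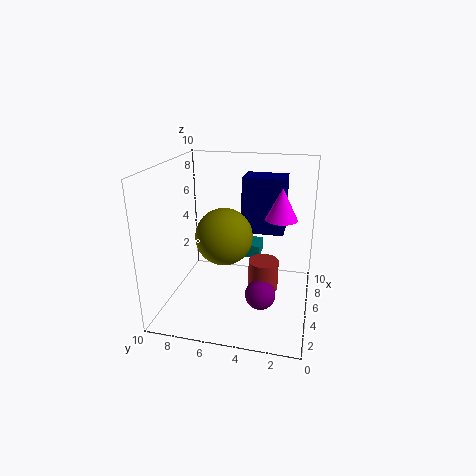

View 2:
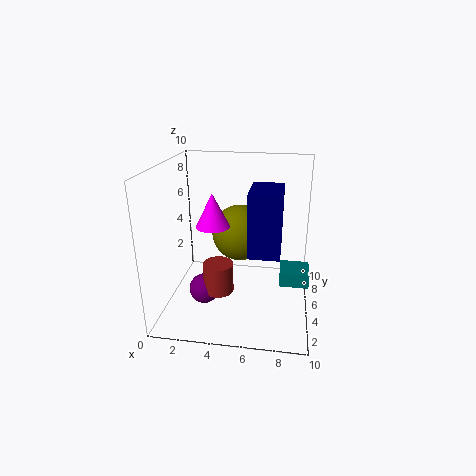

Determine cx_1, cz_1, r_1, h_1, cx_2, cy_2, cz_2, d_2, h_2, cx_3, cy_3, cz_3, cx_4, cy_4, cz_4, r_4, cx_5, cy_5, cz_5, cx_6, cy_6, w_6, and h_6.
cx_1 = 4
cz_1 = 2
r_1 = 1
h_1 = 2
cx_2 = 6
cy_2 = 2
cz_2 = 5
d_2 = 3
h_2 = 4
cx_3 = 5
cy_3 = 6
cz_3 = 5
cx_4 = 4
cy_4 = 2
cz_4 = 7
r_4 = 1
cx_5 = 3
cy_5 = 3
cz_5 = 2
cx_6 = 8
cy_6 = 4
w_6 = 2
h_6 = 1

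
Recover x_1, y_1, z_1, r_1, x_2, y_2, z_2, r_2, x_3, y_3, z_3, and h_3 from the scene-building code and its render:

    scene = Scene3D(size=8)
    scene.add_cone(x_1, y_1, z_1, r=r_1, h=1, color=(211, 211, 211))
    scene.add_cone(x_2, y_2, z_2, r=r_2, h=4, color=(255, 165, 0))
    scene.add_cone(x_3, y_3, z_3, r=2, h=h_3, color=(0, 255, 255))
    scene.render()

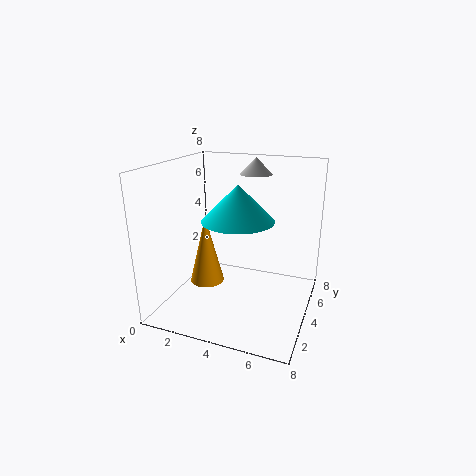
x_1 = 4, y_1 = 7, z_1 = 7, r_1 = 1, x_2 = 2, y_2 = 4, z_2 = 1, r_2 = 1, x_3 = 4, y_3 = 4, z_3 = 5, h_3 = 2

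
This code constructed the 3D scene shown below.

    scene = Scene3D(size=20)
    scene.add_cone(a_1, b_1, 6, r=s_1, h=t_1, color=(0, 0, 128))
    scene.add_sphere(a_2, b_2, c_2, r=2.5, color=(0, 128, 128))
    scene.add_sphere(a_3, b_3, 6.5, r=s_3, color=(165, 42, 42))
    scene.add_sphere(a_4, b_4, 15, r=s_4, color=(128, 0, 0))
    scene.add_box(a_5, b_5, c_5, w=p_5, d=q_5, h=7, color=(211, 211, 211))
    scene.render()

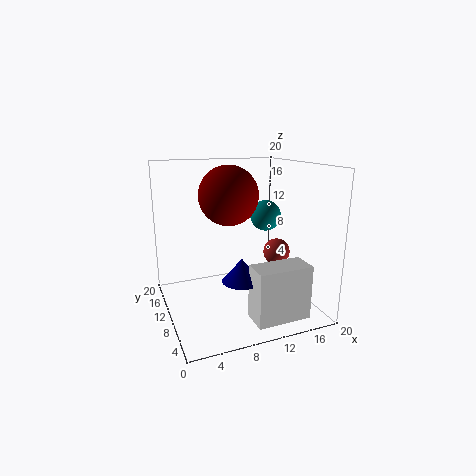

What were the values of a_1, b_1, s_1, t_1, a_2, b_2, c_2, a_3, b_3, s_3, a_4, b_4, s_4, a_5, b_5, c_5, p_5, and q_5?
a_1 = 8.5; b_1 = 5; s_1 = 2.5; t_1 = 3; a_2 = 17.5; b_2 = 16.5; c_2 = 11; a_3 = 17; b_3 = 11.5; s_3 = 2; a_4 = 10.5; b_4 = 15; s_4 = 4.5; a_5 = 9; b_5 = 0.5; c_5 = 1.5; p_5 = 7; q_5 = 3.5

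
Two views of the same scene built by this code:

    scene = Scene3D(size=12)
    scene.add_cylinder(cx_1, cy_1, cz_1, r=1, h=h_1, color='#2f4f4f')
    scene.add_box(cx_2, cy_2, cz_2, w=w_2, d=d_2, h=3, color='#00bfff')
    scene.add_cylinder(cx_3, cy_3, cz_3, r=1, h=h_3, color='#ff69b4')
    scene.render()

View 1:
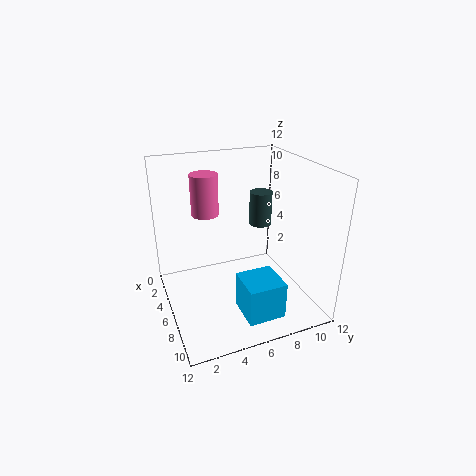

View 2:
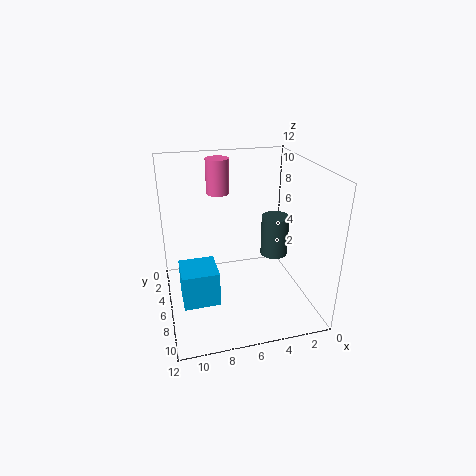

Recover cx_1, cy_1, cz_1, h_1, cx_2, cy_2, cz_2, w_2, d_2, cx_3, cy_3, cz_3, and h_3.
cx_1 = 4, cy_1 = 9, cz_1 = 6, h_1 = 3, cx_2 = 8, cy_2 = 5, cz_2 = 1, w_2 = 3, d_2 = 3, cx_3 = 7, cy_3 = 3, cz_3 = 9, h_3 = 3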